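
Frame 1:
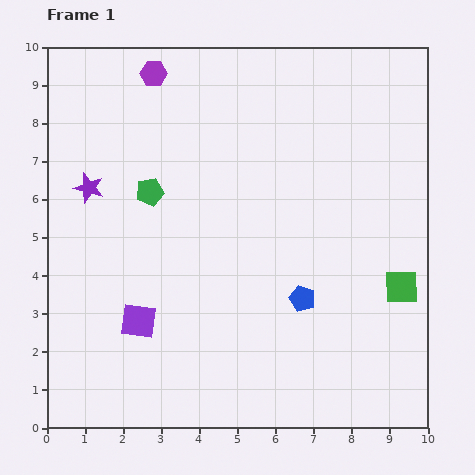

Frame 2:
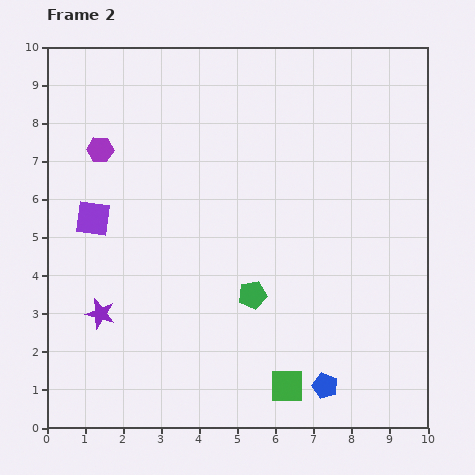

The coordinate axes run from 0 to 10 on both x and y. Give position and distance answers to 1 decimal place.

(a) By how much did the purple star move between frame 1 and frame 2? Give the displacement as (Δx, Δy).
(0.3, -3.3)

The purple star was at (1.1, 6.3) in frame 1 and (1.4, 3.0) in frame 2.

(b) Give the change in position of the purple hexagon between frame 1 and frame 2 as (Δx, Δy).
(-1.4, -2.0)

The purple hexagon was at (2.8, 9.3) in frame 1 and (1.4, 7.3) in frame 2.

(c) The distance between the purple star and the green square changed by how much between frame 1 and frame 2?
-3.3

Distance in frame 1: 8.6. Distance in frame 2: 5.3.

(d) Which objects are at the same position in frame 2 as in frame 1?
none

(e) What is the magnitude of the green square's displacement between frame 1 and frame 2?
4.0

The green square moved from (9.3, 3.7) to (6.3, 1.1), a distance of √(3.0² + 2.6²) ≈ 4.0.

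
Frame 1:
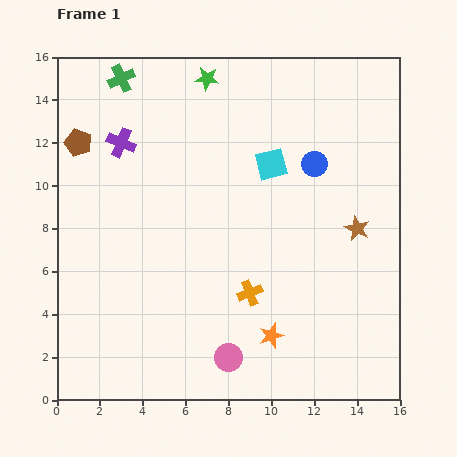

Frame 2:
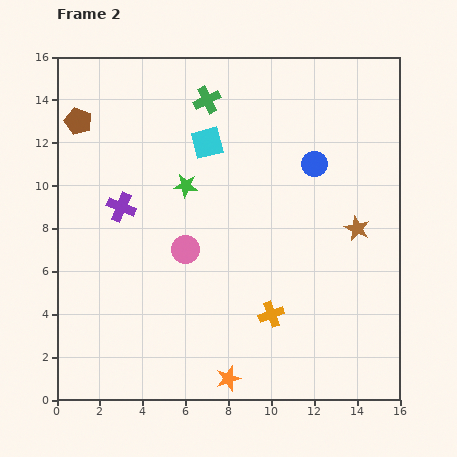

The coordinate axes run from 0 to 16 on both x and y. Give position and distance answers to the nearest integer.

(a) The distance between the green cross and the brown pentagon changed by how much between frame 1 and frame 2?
+2

Distance in frame 1: 4. Distance in frame 2: 6.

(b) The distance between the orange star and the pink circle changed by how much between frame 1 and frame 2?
+4

Distance in frame 1: 2. Distance in frame 2: 6.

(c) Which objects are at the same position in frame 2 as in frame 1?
the brown star, the blue circle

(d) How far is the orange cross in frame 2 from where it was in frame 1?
1

The orange cross moved from (9, 5) to (10, 4), a distance of √(1² + 1²) ≈ 1.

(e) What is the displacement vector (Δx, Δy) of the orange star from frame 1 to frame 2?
(-2, -2)

The orange star was at (10, 3) in frame 1 and (8, 1) in frame 2.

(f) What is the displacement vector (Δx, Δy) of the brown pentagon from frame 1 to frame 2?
(0, 1)

The brown pentagon was at (1, 12) in frame 1 and (1, 13) in frame 2.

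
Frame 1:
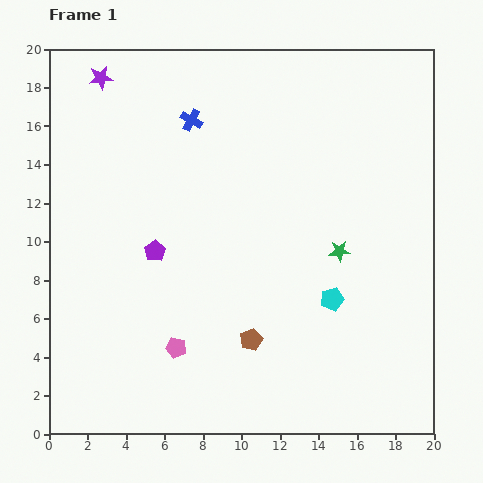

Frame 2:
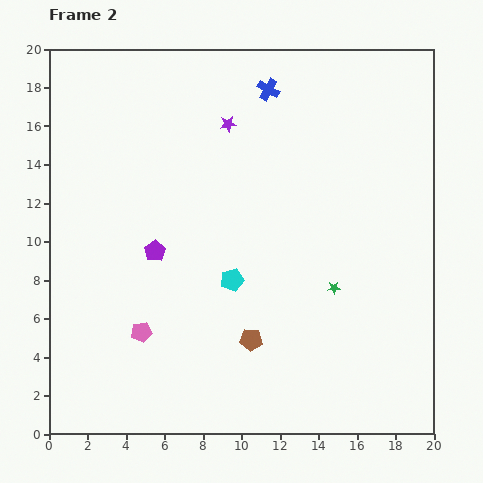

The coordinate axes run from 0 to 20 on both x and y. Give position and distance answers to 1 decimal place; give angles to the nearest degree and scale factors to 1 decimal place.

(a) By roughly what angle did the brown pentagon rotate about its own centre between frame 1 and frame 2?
28° clockwise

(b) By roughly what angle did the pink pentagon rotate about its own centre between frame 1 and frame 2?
22° counter-clockwise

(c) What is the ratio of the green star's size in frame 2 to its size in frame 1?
0.6×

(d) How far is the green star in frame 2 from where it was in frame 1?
1.9

The green star moved from (15.1, 9.5) to (14.8, 7.6), a distance of √(0.3² + 1.9²) ≈ 1.9.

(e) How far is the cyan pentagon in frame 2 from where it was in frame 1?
5.3

The cyan pentagon moved from (14.7, 7.0) to (9.5, 8.0), a distance of √(5.2² + 1.0²) ≈ 5.3.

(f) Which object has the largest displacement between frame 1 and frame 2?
the purple star

(moved 7.0; next 5.3)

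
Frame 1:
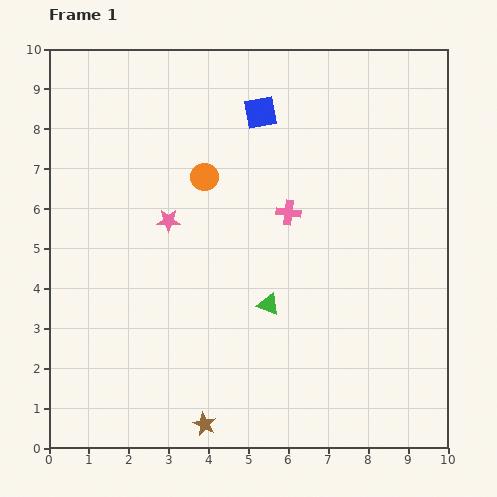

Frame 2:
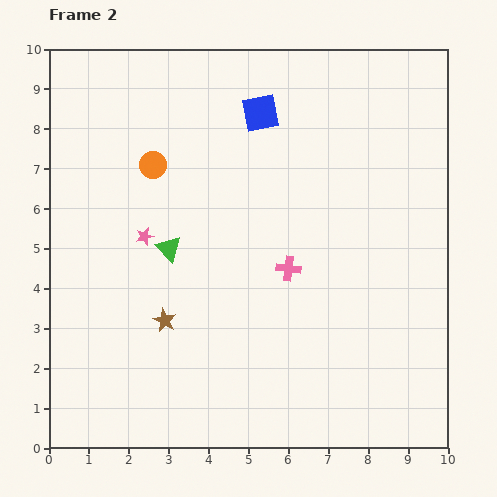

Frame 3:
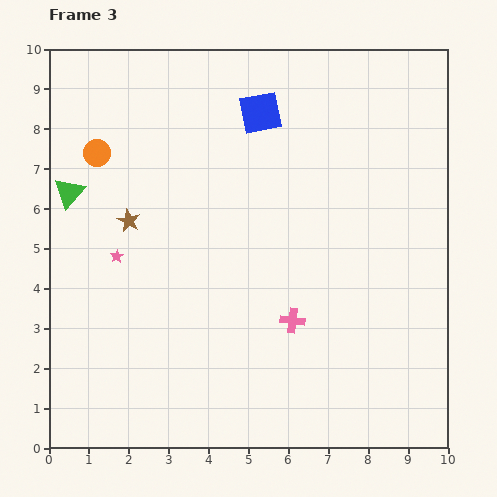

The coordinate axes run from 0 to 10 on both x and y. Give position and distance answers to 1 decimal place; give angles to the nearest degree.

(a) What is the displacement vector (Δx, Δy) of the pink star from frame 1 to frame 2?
(-0.6, -0.4)

The pink star was at (3.0, 5.7) in frame 1 and (2.4, 5.3) in frame 2.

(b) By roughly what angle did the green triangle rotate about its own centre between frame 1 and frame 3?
49° clockwise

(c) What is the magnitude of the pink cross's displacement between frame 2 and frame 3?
1.3

The pink cross moved from (6.0, 4.5) to (6.1, 3.2), a distance of √(0.1² + 1.3²) ≈ 1.3.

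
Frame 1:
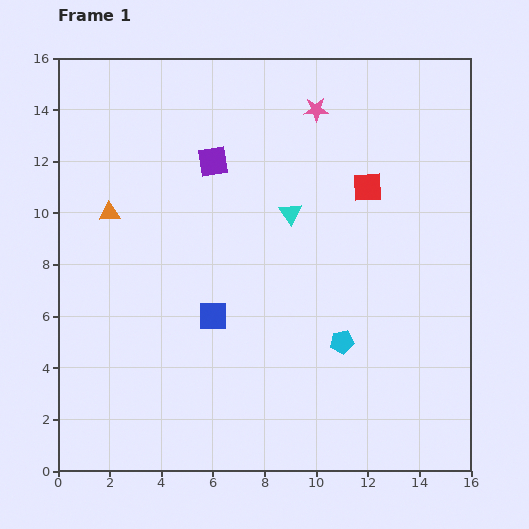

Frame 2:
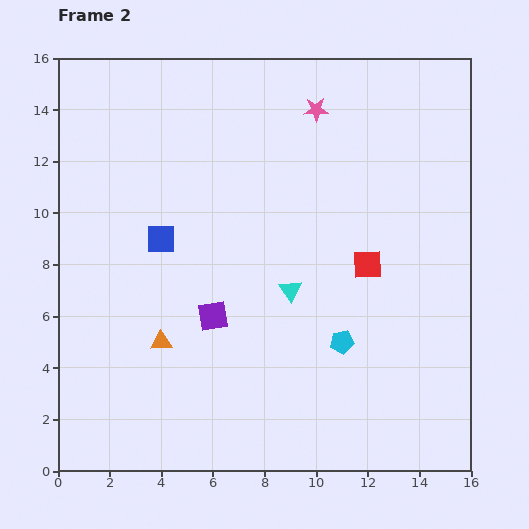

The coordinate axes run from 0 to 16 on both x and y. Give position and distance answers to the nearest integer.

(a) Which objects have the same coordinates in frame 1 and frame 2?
the pink star, the cyan pentagon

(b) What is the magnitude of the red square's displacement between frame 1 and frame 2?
3

The red square moved from (12, 11) to (12, 8), a distance of √(0² + 3²) ≈ 3.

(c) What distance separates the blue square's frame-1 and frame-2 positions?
4

The blue square moved from (6, 6) to (4, 9), a distance of √(2² + 3²) ≈ 4.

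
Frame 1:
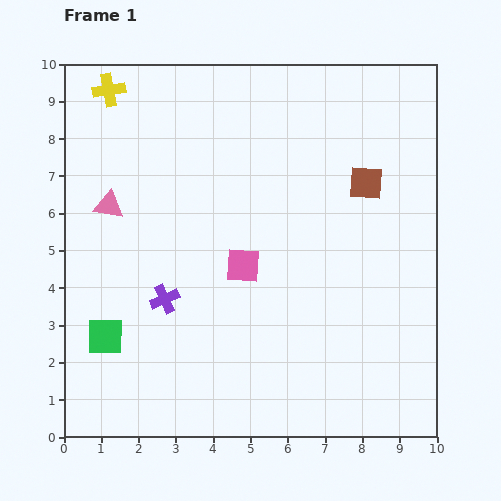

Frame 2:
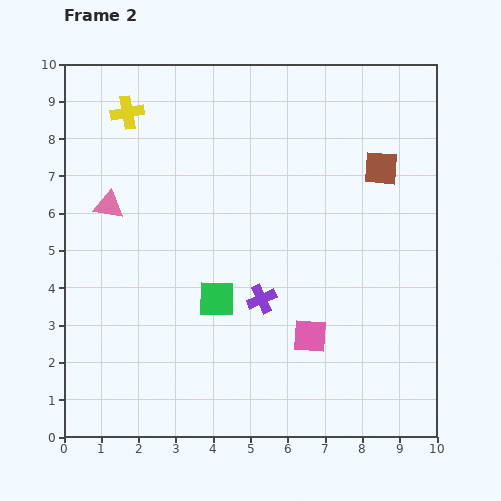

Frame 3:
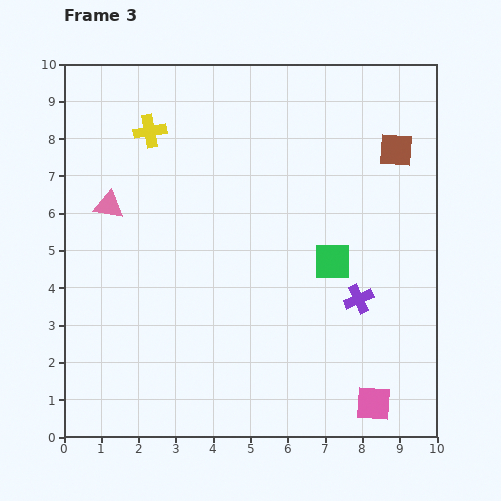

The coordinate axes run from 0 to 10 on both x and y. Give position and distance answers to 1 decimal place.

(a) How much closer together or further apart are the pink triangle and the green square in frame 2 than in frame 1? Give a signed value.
+0.3

Distance in frame 1: 3.5. Distance in frame 2: 3.8.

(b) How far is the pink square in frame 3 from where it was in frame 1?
5.1

The pink square moved from (4.8, 4.6) to (8.3, 0.9), a distance of √(3.5² + 3.7²) ≈ 5.1.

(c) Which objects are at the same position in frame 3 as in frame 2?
the pink triangle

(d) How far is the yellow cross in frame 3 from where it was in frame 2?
0.8

The yellow cross moved from (1.7, 8.7) to (2.3, 8.2), a distance of √(0.6² + 0.5²) ≈ 0.8.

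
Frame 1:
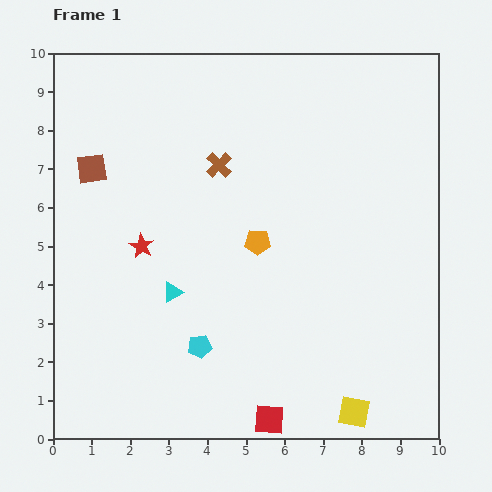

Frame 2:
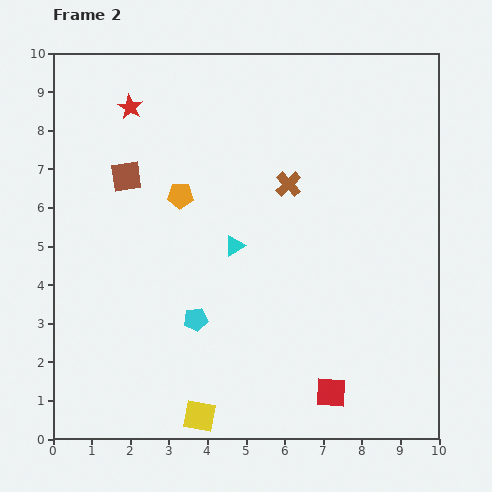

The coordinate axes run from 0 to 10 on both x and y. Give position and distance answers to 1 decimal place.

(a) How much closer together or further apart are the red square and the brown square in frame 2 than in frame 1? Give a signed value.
-0.3

Distance in frame 1: 8.0. Distance in frame 2: 7.7.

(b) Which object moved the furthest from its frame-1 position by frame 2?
the yellow square

(moved 4.0; next 3.6)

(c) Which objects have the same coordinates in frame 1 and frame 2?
none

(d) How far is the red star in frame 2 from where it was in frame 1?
3.6

The red star moved from (2.3, 5.0) to (2.0, 8.6), a distance of √(0.3² + 3.6²) ≈ 3.6.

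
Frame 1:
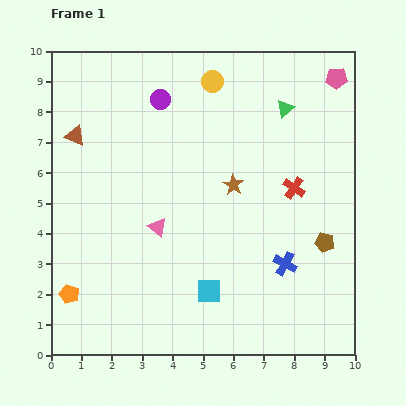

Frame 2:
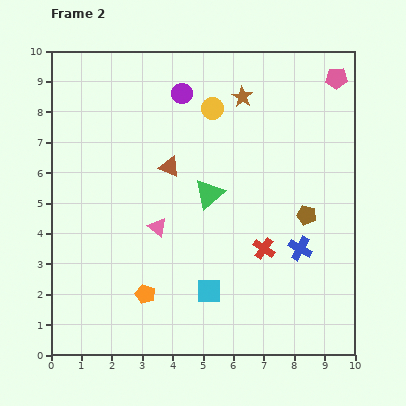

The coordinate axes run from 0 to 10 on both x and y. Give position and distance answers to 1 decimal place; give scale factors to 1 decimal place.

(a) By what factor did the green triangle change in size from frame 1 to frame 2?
1.7×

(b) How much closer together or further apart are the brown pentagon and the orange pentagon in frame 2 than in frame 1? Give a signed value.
-2.7

Distance in frame 1: 8.6. Distance in frame 2: 5.9.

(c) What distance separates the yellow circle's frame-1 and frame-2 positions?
0.9

The yellow circle moved from (5.3, 9.0) to (5.3, 8.1), a distance of √(0.0² + 0.9²) ≈ 0.9.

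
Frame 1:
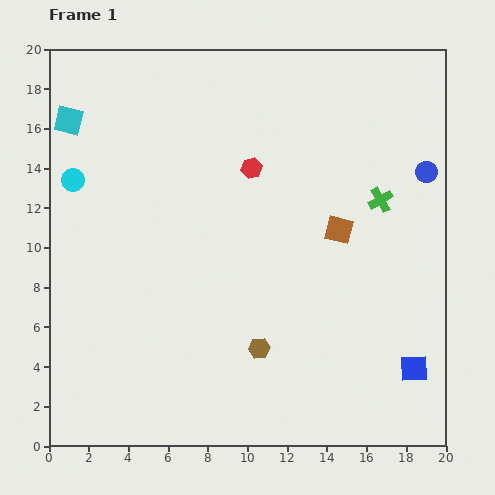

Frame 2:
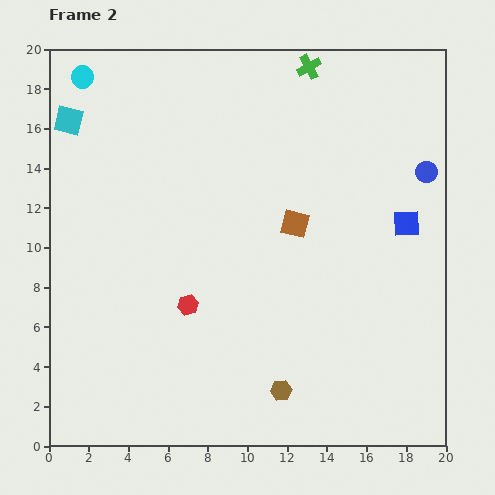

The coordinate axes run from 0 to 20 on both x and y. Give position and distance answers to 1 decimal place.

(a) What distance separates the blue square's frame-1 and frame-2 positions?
7.3

The blue square moved from (18.4, 3.9) to (18.0, 11.2), a distance of √(0.4² + 7.3²) ≈ 7.3.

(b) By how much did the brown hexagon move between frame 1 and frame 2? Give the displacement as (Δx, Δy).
(1.1, -2.1)

The brown hexagon was at (10.6, 4.9) in frame 1 and (11.7, 2.8) in frame 2.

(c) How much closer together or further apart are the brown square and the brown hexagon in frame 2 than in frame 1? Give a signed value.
+1.2

Distance in frame 1: 7.2. Distance in frame 2: 8.4.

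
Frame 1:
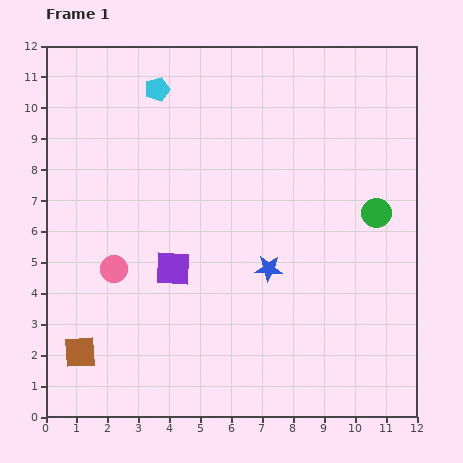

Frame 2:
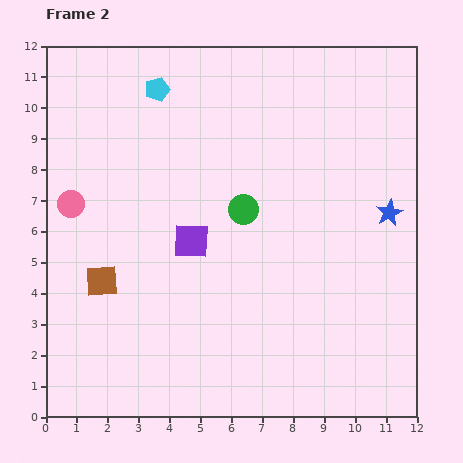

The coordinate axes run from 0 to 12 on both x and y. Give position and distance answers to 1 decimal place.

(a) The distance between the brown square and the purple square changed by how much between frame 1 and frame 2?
-0.8

Distance in frame 1: 4.0. Distance in frame 2: 3.2.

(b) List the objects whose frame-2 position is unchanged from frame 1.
the cyan pentagon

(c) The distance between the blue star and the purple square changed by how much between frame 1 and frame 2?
+3.4

Distance in frame 1: 3.1. Distance in frame 2: 6.5.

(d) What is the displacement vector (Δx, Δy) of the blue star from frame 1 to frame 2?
(3.9, 1.8)

The blue star was at (7.2, 4.8) in frame 1 and (11.1, 6.6) in frame 2.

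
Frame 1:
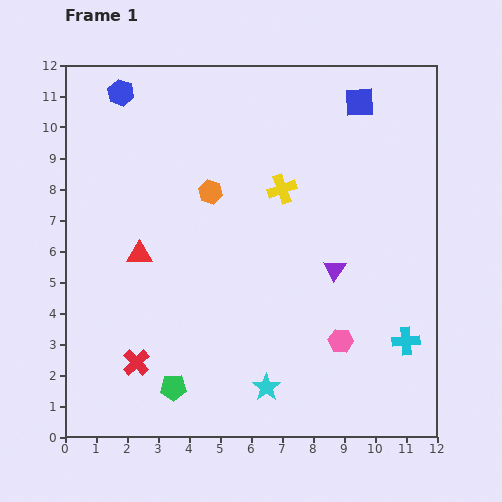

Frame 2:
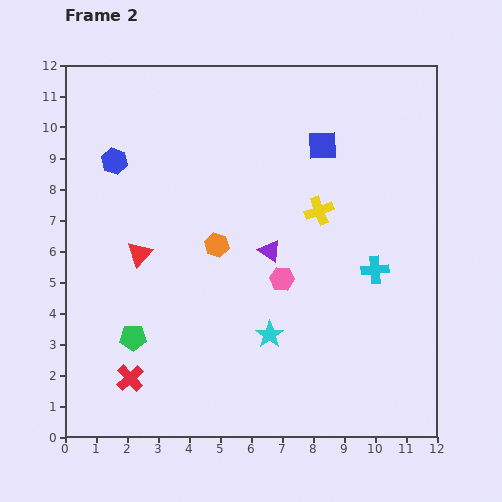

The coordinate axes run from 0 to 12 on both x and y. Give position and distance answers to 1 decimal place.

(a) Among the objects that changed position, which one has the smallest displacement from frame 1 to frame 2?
the red cross

(moved 0.5)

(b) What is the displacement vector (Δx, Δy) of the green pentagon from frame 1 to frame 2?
(-1.3, 1.6)

The green pentagon was at (3.5, 1.6) in frame 1 and (2.2, 3.2) in frame 2.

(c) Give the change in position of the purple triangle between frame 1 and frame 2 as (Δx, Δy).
(-2.1, 0.6)

The purple triangle was at (8.7, 5.4) in frame 1 and (6.6, 6.0) in frame 2.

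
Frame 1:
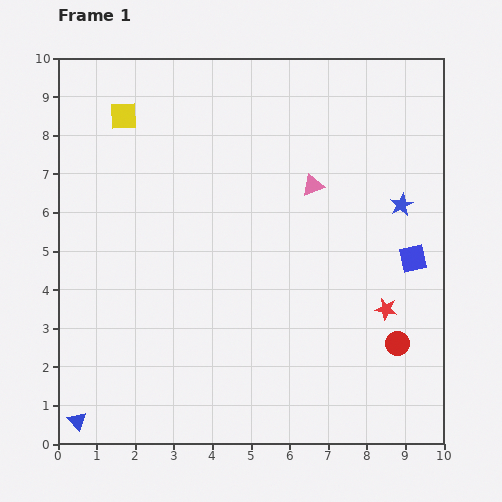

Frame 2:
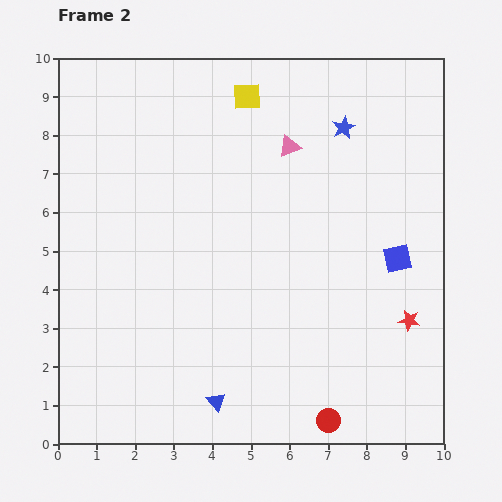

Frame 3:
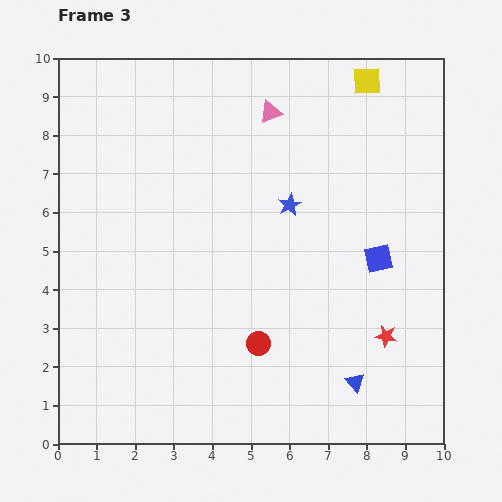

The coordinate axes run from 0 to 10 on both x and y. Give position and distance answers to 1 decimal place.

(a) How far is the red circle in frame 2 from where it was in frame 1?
2.7

The red circle moved from (8.8, 2.6) to (7.0, 0.6), a distance of √(1.8² + 2.0²) ≈ 2.7.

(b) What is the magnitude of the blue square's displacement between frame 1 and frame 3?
0.9

The blue square moved from (9.2, 4.8) to (8.3, 4.8), a distance of √(0.9² + 0.0²) ≈ 0.9.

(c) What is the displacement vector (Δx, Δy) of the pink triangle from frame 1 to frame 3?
(-1.1, 1.9)

The pink triangle was at (6.6, 6.7) in frame 1 and (5.5, 8.6) in frame 3.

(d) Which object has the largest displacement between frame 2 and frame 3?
the blue triangle

(moved 3.6; next 3.1)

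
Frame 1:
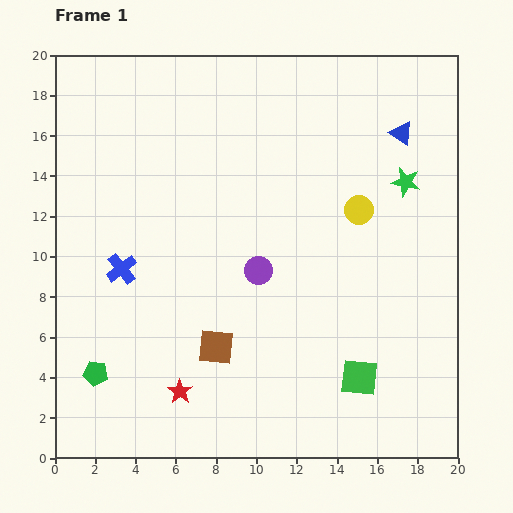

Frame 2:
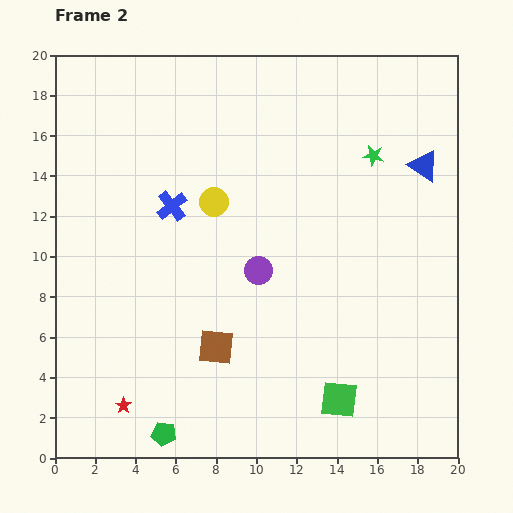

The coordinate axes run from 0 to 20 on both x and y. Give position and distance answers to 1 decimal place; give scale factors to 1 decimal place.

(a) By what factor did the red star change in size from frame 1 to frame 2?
0.6×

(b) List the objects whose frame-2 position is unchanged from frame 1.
the brown square, the purple circle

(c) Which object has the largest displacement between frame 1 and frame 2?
the yellow circle

(moved 7.2; next 4.5)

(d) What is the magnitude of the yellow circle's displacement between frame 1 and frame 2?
7.2

The yellow circle moved from (15.1, 12.3) to (7.9, 12.7), a distance of √(7.2² + 0.4²) ≈ 7.2.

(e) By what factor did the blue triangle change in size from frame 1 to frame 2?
1.3×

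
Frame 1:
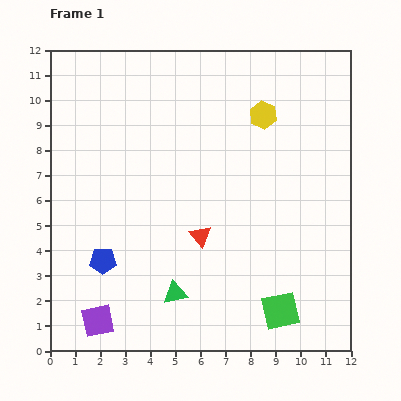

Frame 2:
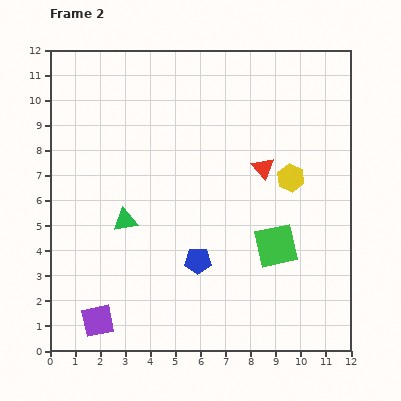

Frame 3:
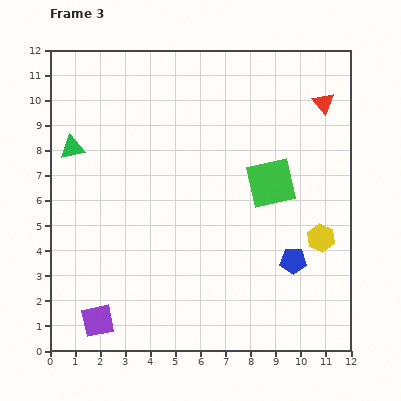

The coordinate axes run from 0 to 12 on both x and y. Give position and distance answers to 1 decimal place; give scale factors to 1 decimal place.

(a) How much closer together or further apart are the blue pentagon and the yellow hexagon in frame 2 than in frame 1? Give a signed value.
-3.6

Distance in frame 1: 8.6. Distance in frame 2: 5.0.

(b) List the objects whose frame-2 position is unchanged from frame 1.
the purple square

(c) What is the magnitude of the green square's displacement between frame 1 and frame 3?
5.1

The green square moved from (9.2, 1.6) to (8.8, 6.7), a distance of √(0.4² + 5.1²) ≈ 5.1.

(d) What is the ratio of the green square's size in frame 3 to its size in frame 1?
1.3×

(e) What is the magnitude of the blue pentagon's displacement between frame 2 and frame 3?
3.8

The blue pentagon moved from (5.9, 3.6) to (9.7, 3.6), a distance of √(3.8² + 0.0²) ≈ 3.8.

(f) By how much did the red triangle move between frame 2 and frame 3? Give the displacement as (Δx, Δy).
(2.4, 2.6)

The red triangle was at (8.5, 7.3) in frame 2 and (10.9, 9.9) in frame 3.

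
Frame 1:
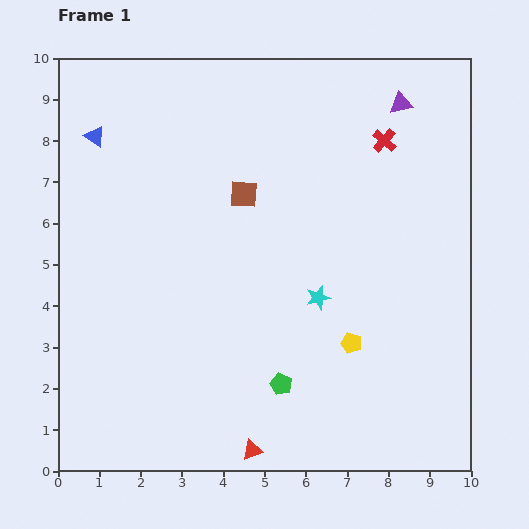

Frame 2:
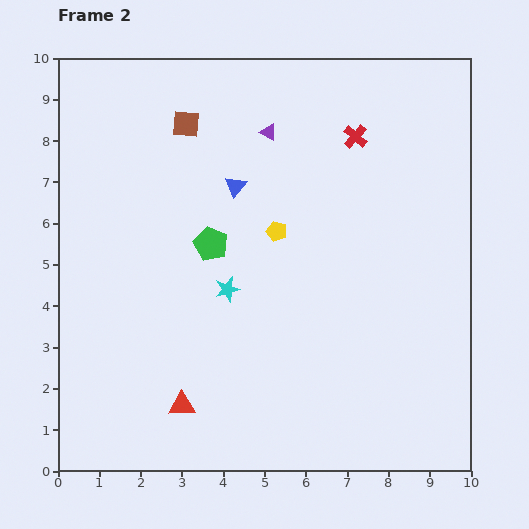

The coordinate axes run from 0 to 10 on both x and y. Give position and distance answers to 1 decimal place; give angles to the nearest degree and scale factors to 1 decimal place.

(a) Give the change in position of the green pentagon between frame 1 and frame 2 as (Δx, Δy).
(-1.7, 3.4)

The green pentagon was at (5.4, 2.1) in frame 1 and (3.7, 5.5) in frame 2.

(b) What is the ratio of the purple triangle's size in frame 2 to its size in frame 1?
0.8×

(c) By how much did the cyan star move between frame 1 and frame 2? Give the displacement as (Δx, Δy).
(-2.2, 0.2)

The cyan star was at (6.3, 4.2) in frame 1 and (4.1, 4.4) in frame 2.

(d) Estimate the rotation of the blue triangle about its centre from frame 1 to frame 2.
34° clockwise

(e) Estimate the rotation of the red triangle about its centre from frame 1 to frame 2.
16° clockwise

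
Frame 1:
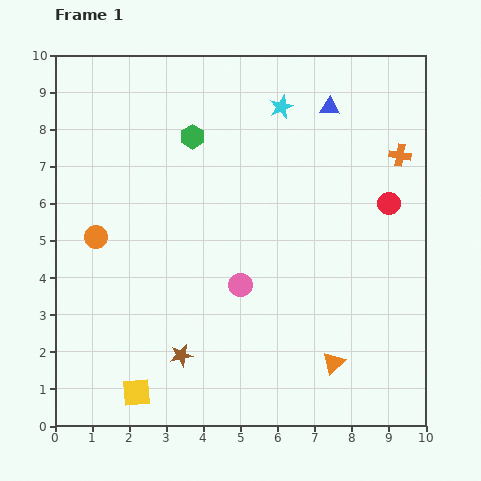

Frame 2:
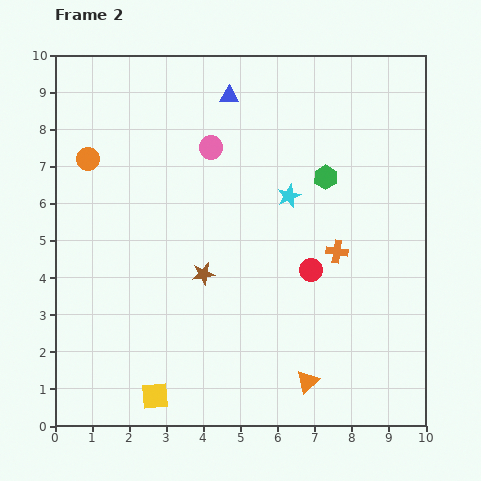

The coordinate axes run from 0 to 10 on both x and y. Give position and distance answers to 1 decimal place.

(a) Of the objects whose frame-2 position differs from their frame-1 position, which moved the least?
the yellow square

(moved 0.5)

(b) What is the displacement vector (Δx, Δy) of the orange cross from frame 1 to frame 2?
(-1.7, -2.6)

The orange cross was at (9.3, 7.3) in frame 1 and (7.6, 4.7) in frame 2.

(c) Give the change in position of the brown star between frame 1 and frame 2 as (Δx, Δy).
(0.6, 2.2)

The brown star was at (3.4, 1.9) in frame 1 and (4.0, 4.1) in frame 2.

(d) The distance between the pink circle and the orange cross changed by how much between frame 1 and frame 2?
-1.1

Distance in frame 1: 5.5. Distance in frame 2: 4.4.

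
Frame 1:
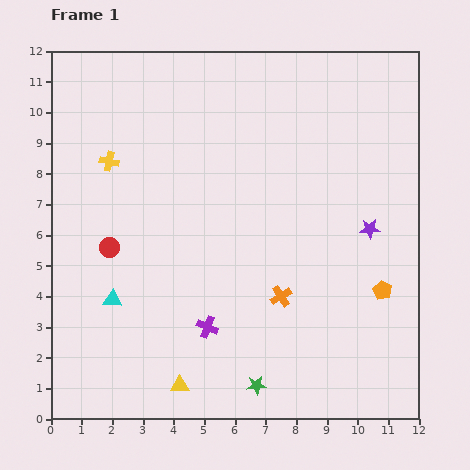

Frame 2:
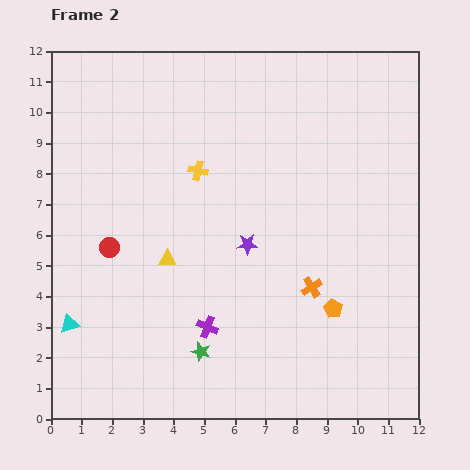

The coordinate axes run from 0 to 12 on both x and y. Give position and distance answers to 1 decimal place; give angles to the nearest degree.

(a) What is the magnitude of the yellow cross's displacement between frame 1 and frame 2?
2.9

The yellow cross moved from (1.9, 8.4) to (4.8, 8.1), a distance of √(2.9² + 0.3²) ≈ 2.9.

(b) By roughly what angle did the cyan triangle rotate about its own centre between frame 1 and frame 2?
21° counter-clockwise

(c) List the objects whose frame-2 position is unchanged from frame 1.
the red circle, the purple cross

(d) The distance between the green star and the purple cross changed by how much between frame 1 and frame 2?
-1.7

Distance in frame 1: 2.5. Distance in frame 2: 0.8.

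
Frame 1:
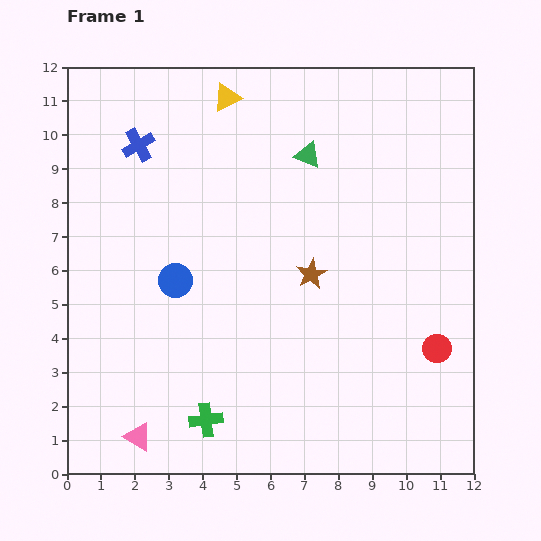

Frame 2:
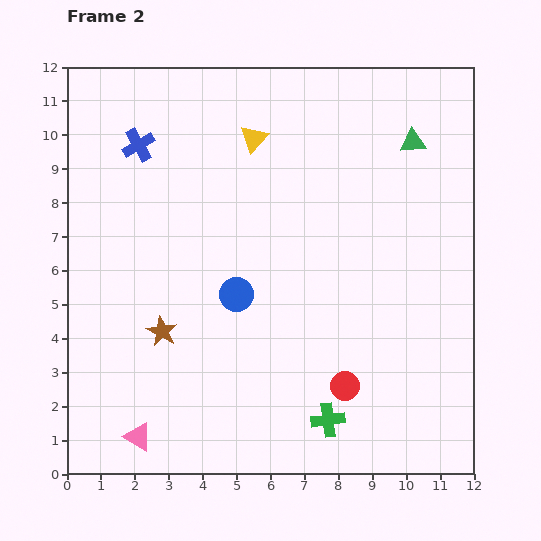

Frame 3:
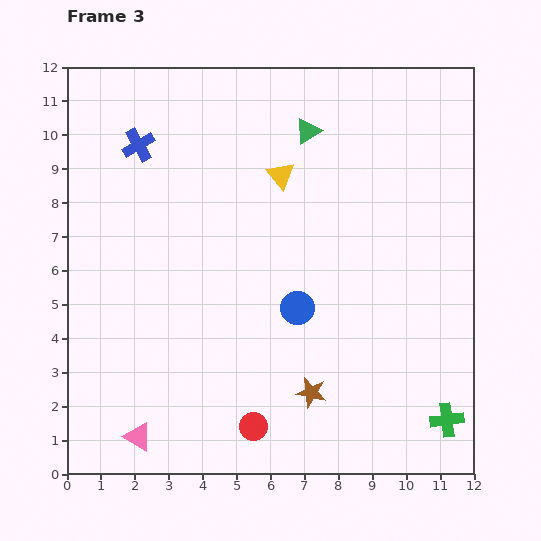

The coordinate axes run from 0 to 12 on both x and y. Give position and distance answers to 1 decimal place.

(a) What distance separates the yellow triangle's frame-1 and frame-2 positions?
1.4

The yellow triangle moved from (4.7, 11.1) to (5.5, 9.9), a distance of √(0.8² + 1.2²) ≈ 1.4.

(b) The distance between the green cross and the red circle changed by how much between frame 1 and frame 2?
-6.0

Distance in frame 1: 7.1. Distance in frame 2: 1.1.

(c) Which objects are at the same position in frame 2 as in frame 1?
the pink triangle, the blue cross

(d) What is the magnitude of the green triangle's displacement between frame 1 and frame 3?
0.7

The green triangle moved from (7.1, 9.4) to (7.1, 10.1), a distance of √(0.0² + 0.7²) ≈ 0.7.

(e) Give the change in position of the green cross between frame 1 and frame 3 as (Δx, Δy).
(7.1, 0.0)

The green cross was at (4.1, 1.6) in frame 1 and (11.2, 1.6) in frame 3.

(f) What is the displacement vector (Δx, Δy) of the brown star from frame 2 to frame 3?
(4.4, -1.8)

The brown star was at (2.8, 4.2) in frame 2 and (7.2, 2.4) in frame 3.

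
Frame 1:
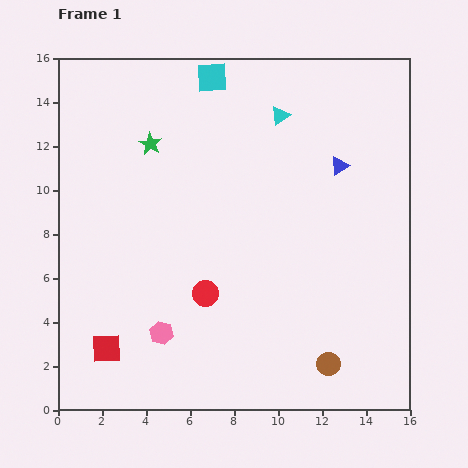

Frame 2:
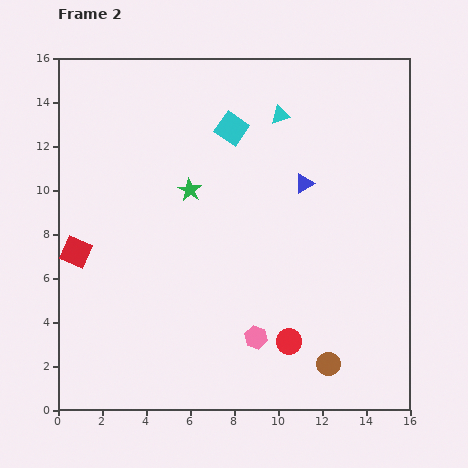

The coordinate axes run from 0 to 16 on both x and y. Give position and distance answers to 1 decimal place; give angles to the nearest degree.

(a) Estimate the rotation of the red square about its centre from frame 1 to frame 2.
25° clockwise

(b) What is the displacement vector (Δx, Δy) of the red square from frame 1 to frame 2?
(-1.4, 4.4)

The red square was at (2.2, 2.8) in frame 1 and (0.8, 7.2) in frame 2.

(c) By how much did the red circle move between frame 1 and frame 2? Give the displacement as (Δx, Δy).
(3.8, -2.2)

The red circle was at (6.7, 5.3) in frame 1 and (10.5, 3.1) in frame 2.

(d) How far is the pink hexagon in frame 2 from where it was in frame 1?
4.3

The pink hexagon moved from (4.7, 3.5) to (9.0, 3.3), a distance of √(4.3² + 0.2²) ≈ 4.3.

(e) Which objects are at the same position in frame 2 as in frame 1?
the cyan triangle, the brown circle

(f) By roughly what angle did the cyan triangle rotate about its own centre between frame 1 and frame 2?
20° clockwise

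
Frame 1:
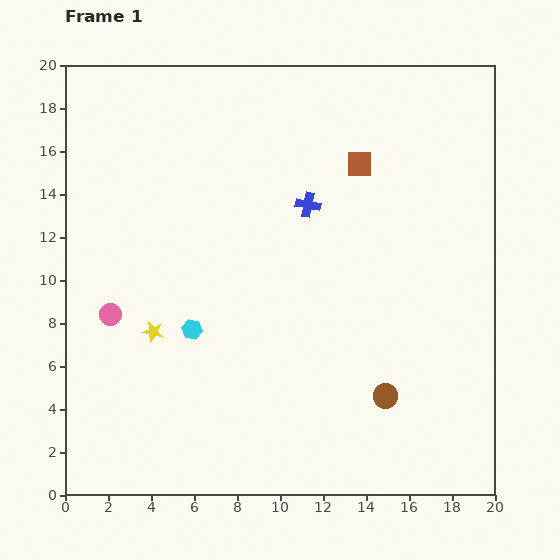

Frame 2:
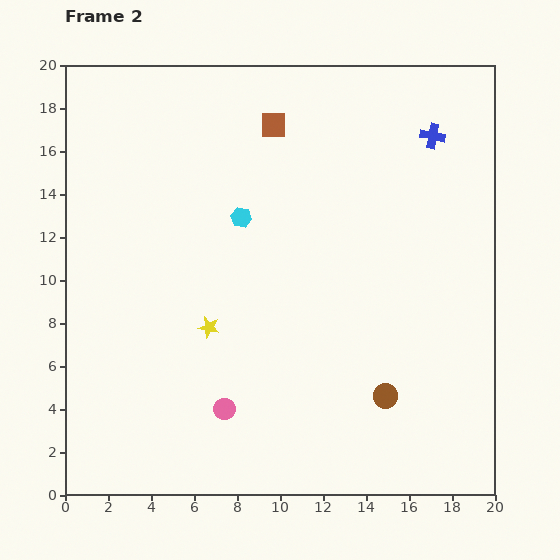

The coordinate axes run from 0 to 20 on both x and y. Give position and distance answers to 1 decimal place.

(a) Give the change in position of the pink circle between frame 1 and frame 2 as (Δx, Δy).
(5.3, -4.4)

The pink circle was at (2.1, 8.4) in frame 1 and (7.4, 4.0) in frame 2.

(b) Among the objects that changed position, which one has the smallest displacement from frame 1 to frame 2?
the yellow star

(moved 2.6)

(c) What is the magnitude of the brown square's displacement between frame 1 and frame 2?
4.4

The brown square moved from (13.7, 15.4) to (9.7, 17.2), a distance of √(4.0² + 1.8²) ≈ 4.4.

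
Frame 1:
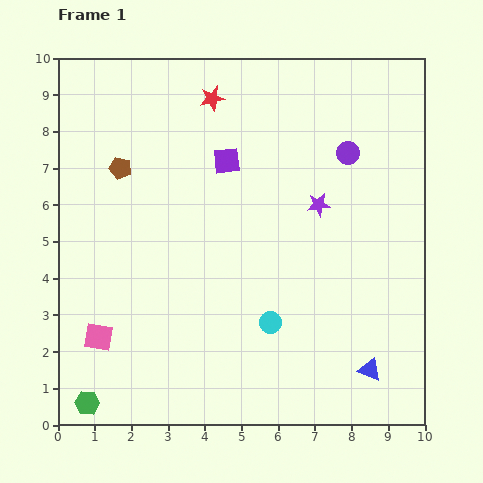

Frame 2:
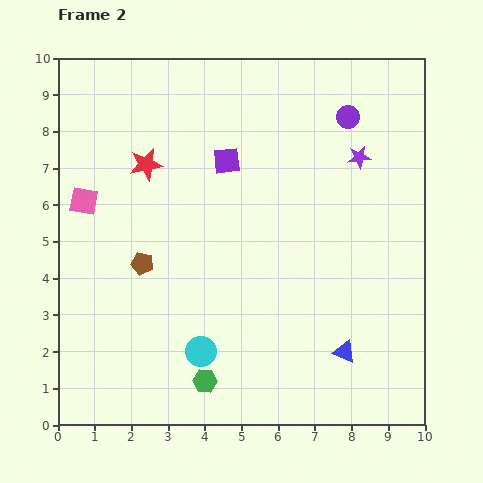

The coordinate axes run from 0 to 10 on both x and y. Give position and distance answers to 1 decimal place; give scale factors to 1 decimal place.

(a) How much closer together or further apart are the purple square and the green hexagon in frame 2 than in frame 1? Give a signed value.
-1.6

Distance in frame 1: 7.6. Distance in frame 2: 6.0.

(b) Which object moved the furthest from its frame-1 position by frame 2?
the pink square

(moved 3.7; next 3.3)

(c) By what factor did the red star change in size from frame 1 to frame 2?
1.3×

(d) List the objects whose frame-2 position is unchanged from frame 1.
the purple square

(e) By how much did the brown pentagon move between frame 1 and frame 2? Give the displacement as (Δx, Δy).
(0.6, -2.6)

The brown pentagon was at (1.7, 7.0) in frame 1 and (2.3, 4.4) in frame 2.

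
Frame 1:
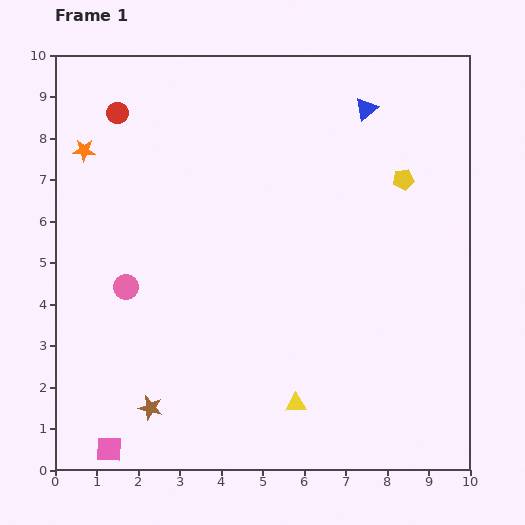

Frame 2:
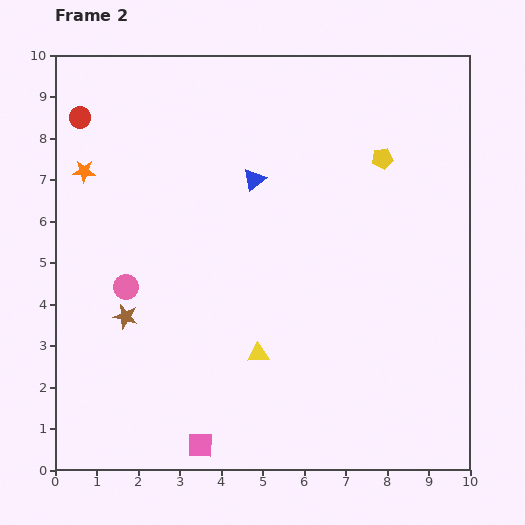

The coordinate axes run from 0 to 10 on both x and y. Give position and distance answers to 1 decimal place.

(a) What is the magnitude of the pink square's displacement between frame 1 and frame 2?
2.2

The pink square moved from (1.3, 0.5) to (3.5, 0.6), a distance of √(2.2² + 0.1²) ≈ 2.2.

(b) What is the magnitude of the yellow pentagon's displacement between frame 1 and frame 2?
0.7

The yellow pentagon moved from (8.4, 7.0) to (7.9, 7.5), a distance of √(0.5² + 0.5²) ≈ 0.7.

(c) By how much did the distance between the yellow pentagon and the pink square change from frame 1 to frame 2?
-1.4

Distance in frame 1: 9.6. Distance in frame 2: 8.2.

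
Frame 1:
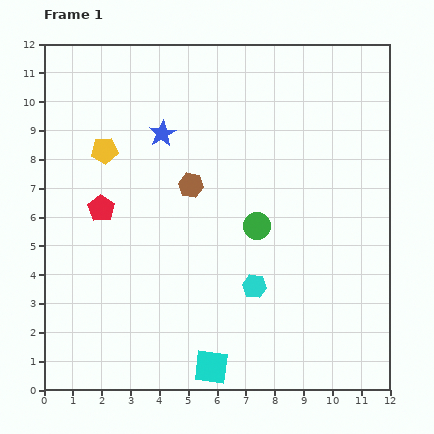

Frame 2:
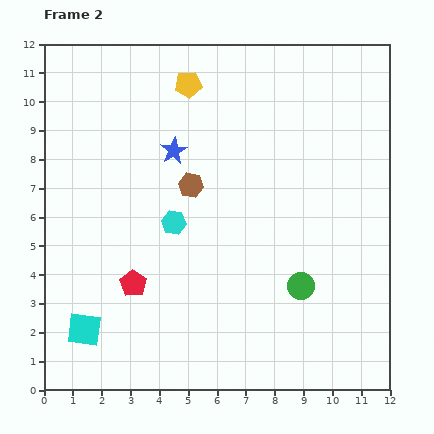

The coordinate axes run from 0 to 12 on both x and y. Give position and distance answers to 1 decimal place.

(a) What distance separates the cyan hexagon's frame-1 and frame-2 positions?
3.6

The cyan hexagon moved from (7.3, 3.6) to (4.5, 5.8), a distance of √(2.8² + 2.2²) ≈ 3.6.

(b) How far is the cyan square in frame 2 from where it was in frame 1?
4.6

The cyan square moved from (5.8, 0.8) to (1.4, 2.1), a distance of √(4.4² + 1.3²) ≈ 4.6.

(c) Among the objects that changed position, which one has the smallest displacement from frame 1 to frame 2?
the blue star

(moved 0.7)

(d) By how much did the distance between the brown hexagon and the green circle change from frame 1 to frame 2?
+2.5

Distance in frame 1: 2.7. Distance in frame 2: 5.2.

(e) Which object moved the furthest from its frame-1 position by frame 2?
the cyan square

(moved 4.6; next 3.7)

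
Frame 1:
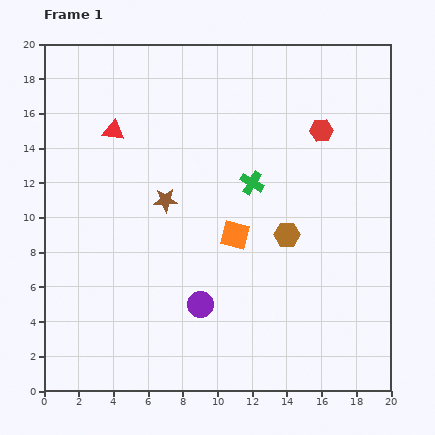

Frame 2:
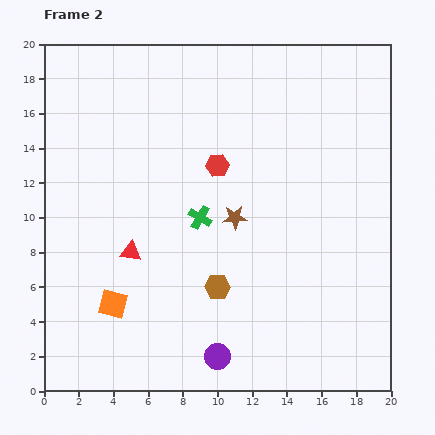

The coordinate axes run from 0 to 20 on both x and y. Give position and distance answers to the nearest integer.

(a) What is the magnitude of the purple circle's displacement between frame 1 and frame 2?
3

The purple circle moved from (9, 5) to (10, 2), a distance of √(1² + 3²) ≈ 3.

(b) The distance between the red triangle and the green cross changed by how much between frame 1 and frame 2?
-5

Distance in frame 1: 9. Distance in frame 2: 4.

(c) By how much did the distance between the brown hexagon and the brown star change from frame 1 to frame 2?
-3

Distance in frame 1: 7. Distance in frame 2: 4.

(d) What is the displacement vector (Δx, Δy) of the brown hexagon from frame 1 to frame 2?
(-4, -3)

The brown hexagon was at (14, 9) in frame 1 and (10, 6) in frame 2.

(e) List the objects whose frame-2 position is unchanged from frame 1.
none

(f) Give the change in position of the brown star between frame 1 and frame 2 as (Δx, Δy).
(4, -1)

The brown star was at (7, 11) in frame 1 and (11, 10) in frame 2.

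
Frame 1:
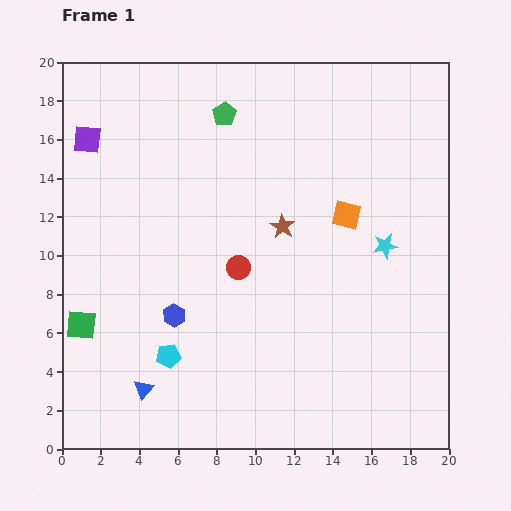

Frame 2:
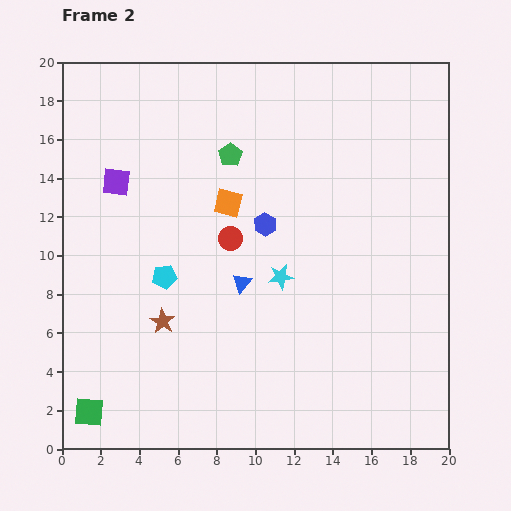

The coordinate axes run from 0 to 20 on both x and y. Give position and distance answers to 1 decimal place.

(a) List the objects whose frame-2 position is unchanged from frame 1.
none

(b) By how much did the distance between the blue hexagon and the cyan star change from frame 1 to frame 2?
-8.7

Distance in frame 1: 11.5. Distance in frame 2: 2.8.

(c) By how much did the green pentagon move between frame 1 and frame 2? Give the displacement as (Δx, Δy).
(0.3, -2.1)

The green pentagon was at (8.4, 17.3) in frame 1 and (8.7, 15.2) in frame 2.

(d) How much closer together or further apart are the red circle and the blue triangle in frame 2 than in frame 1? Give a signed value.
-5.6

Distance in frame 1: 8.0. Distance in frame 2: 2.4.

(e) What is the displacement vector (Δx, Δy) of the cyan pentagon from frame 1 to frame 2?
(-0.2, 4.1)

The cyan pentagon was at (5.5, 4.8) in frame 1 and (5.3, 8.9) in frame 2.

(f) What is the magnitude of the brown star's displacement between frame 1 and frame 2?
7.9

The brown star moved from (11.4, 11.5) to (5.2, 6.6), a distance of √(6.2² + 4.9²) ≈ 7.9.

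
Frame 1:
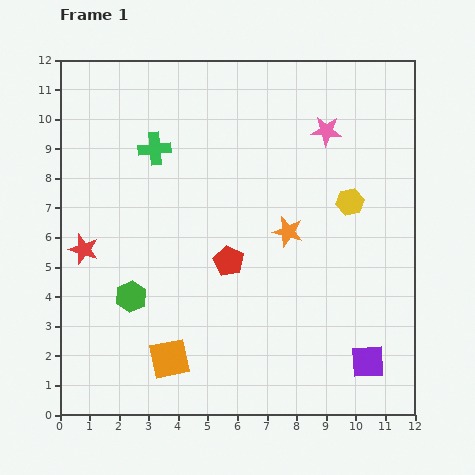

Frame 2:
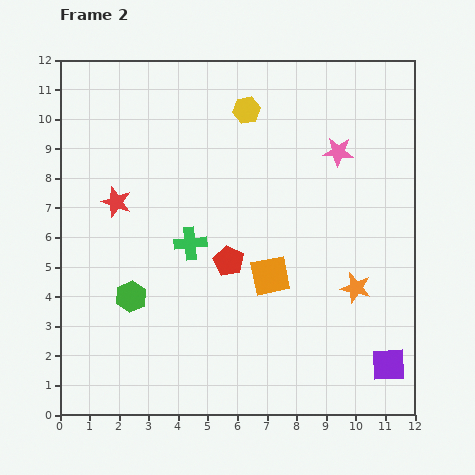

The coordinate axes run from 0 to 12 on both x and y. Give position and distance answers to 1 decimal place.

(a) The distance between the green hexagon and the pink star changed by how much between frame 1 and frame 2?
-0.2

Distance in frame 1: 8.7. Distance in frame 2: 8.5.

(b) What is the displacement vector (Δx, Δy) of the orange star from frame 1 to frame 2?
(2.3, -1.9)

The orange star was at (7.7, 6.2) in frame 1 and (10.0, 4.3) in frame 2.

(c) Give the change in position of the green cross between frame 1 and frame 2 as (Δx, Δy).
(1.2, -3.2)

The green cross was at (3.2, 9.0) in frame 1 and (4.4, 5.8) in frame 2.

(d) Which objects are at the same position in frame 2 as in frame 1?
the green hexagon, the red pentagon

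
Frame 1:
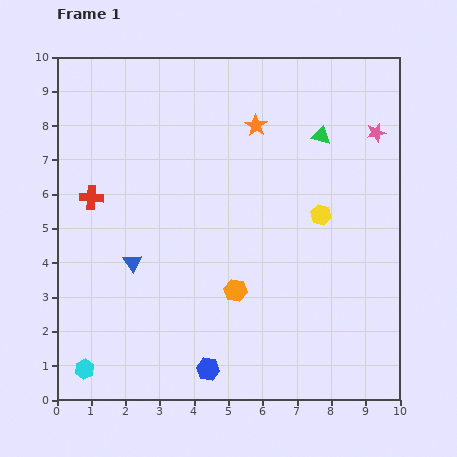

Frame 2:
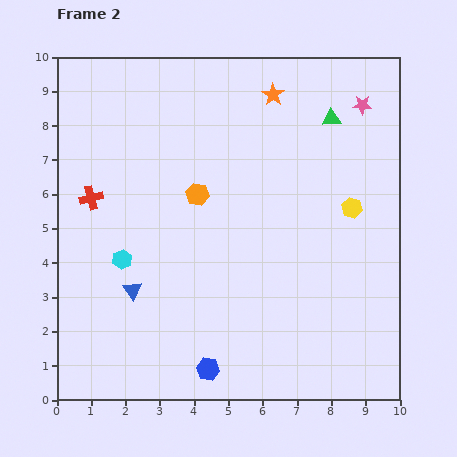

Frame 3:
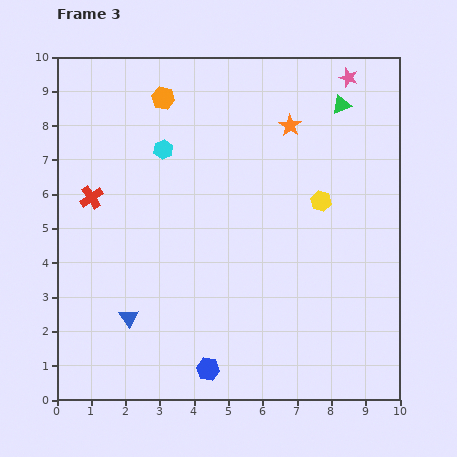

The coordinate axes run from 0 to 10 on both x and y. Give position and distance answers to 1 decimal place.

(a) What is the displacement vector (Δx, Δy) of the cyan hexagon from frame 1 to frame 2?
(1.1, 3.2)

The cyan hexagon was at (0.8, 0.9) in frame 1 and (1.9, 4.1) in frame 2.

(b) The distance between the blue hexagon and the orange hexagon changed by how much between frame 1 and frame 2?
+2.7

Distance in frame 1: 2.4. Distance in frame 2: 5.1.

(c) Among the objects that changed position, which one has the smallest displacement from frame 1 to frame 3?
the yellow hexagon

(moved 0.4)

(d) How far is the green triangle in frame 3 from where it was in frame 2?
0.5

The green triangle moved from (8.0, 8.2) to (8.3, 8.6), a distance of √(0.3² + 0.4²) ≈ 0.5.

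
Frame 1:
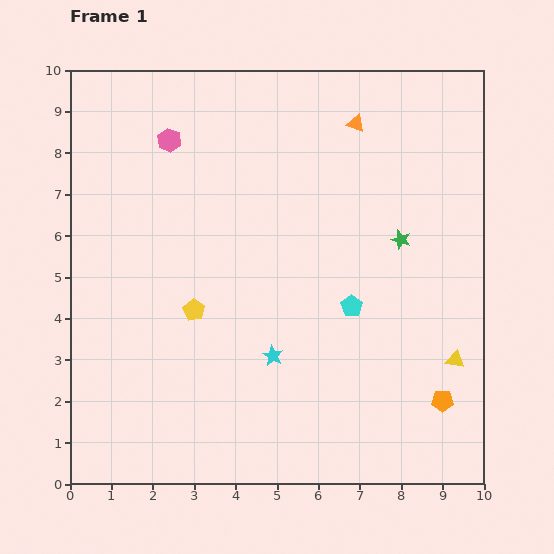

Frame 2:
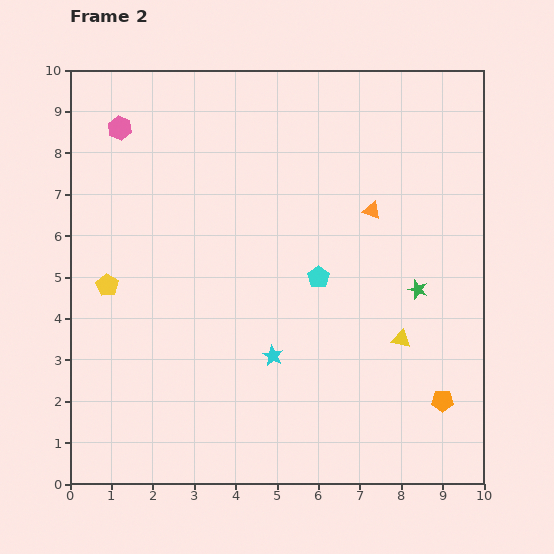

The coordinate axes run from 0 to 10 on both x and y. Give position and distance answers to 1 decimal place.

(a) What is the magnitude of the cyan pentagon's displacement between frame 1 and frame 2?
1.1

The cyan pentagon moved from (6.8, 4.3) to (6.0, 5.0), a distance of √(0.8² + 0.7²) ≈ 1.1.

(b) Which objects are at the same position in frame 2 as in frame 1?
the orange pentagon, the cyan star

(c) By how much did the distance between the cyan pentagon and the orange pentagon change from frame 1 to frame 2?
+1.0

Distance in frame 1: 3.2. Distance in frame 2: 4.2.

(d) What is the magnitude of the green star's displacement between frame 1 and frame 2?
1.3

The green star moved from (8.0, 5.9) to (8.4, 4.7), a distance of √(0.4² + 1.2²) ≈ 1.3.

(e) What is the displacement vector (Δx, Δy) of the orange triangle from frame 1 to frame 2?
(0.4, -2.1)

The orange triangle was at (6.9, 8.7) in frame 1 and (7.3, 6.6) in frame 2.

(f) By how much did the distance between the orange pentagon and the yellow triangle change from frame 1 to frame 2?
+0.8

Distance in frame 1: 1.0. Distance in frame 2: 1.8.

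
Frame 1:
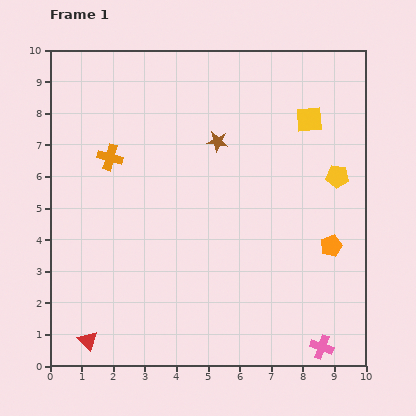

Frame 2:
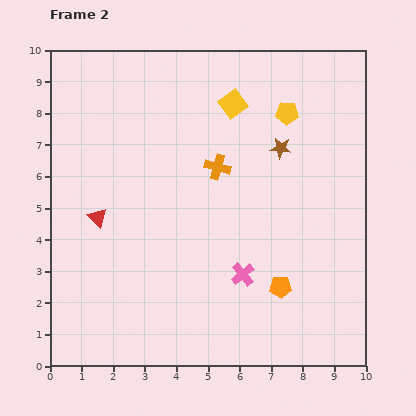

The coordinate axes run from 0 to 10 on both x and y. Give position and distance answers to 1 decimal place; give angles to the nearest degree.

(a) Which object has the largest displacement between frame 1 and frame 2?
the red triangle

(moved 3.9; next 3.4)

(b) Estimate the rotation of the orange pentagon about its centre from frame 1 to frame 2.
17° clockwise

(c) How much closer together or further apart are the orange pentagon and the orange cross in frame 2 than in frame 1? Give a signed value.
-3.2

Distance in frame 1: 7.5. Distance in frame 2: 4.3.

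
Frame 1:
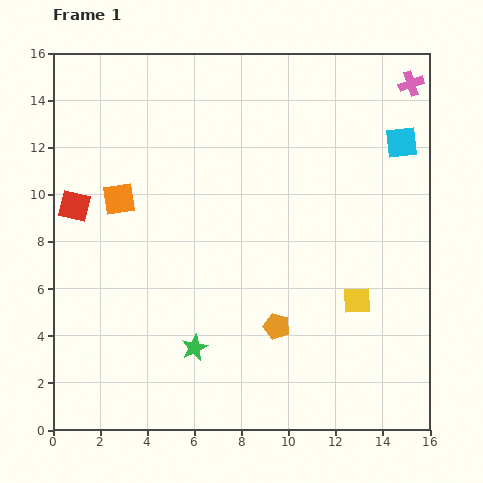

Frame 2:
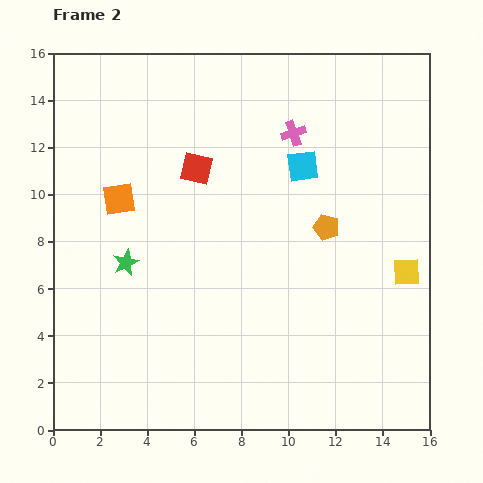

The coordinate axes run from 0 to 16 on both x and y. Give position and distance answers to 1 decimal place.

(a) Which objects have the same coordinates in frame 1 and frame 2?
the orange square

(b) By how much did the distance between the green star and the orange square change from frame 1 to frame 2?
-4.4

Distance in frame 1: 7.1. Distance in frame 2: 2.7.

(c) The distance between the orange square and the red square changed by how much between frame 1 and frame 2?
+1.6

Distance in frame 1: 1.9. Distance in frame 2: 3.5.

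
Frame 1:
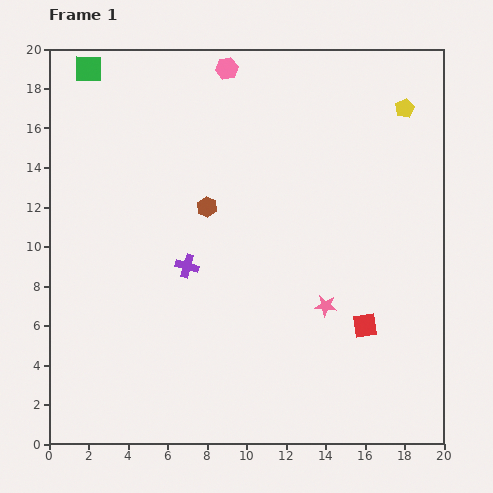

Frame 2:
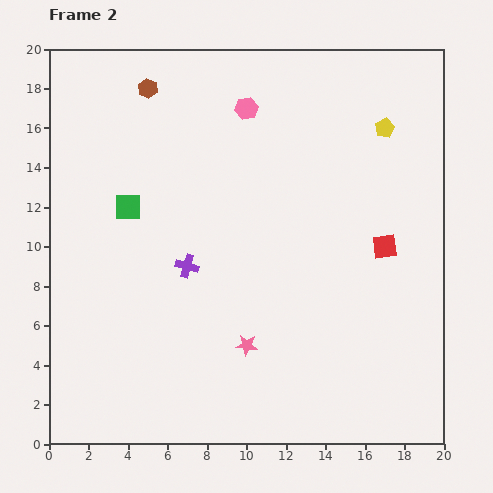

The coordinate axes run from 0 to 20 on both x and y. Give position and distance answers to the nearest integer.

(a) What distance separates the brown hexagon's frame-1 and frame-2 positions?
7

The brown hexagon moved from (8, 12) to (5, 18), a distance of √(3² + 6²) ≈ 7.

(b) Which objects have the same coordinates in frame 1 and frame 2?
the purple cross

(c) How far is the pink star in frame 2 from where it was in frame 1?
4

The pink star moved from (14, 7) to (10, 5), a distance of √(4² + 2²) ≈ 4.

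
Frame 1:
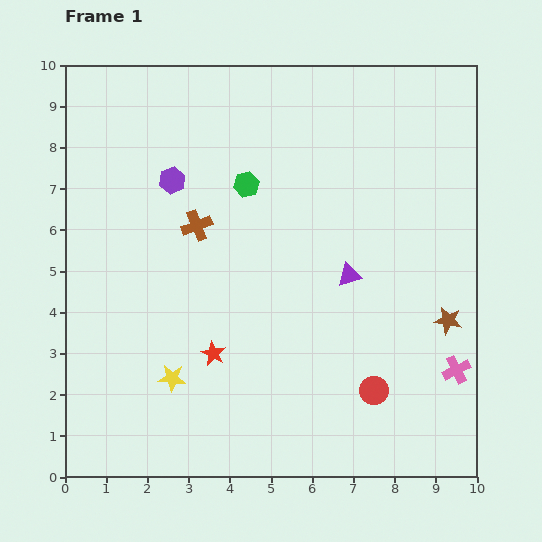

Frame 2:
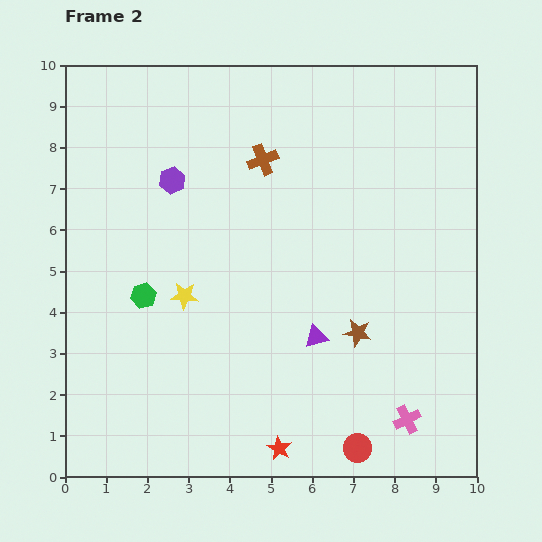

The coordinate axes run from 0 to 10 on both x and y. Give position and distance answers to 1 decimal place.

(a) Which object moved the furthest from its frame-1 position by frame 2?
the green hexagon

(moved 3.7; next 2.8)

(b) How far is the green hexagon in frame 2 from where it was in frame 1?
3.7

The green hexagon moved from (4.4, 7.1) to (1.9, 4.4), a distance of √(2.5² + 2.7²) ≈ 3.7.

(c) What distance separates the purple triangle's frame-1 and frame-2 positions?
1.7

The purple triangle moved from (6.9, 4.9) to (6.1, 3.4), a distance of √(0.8² + 1.5²) ≈ 1.7.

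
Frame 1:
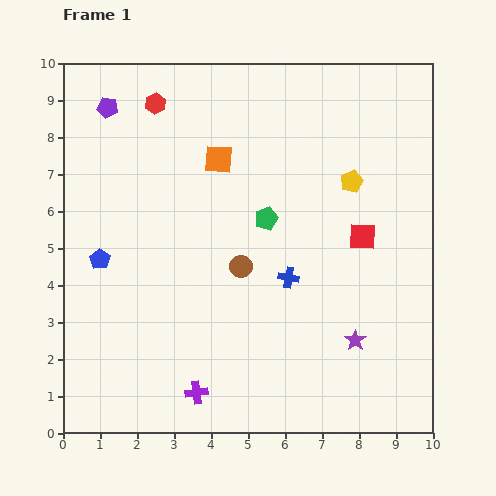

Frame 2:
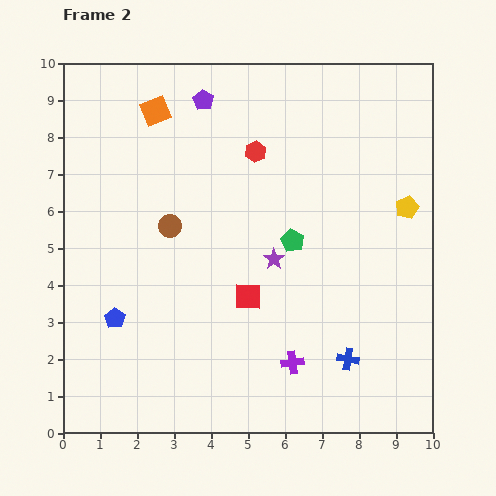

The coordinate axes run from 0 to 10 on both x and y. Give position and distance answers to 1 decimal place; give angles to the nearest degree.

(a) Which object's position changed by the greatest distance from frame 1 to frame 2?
the red square

(moved 3.5; next 3.1)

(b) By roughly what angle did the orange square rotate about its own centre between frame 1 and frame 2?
26° counter-clockwise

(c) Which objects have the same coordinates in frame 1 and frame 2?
none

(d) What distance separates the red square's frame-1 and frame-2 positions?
3.5

The red square moved from (8.1, 5.3) to (5.0, 3.7), a distance of √(3.1² + 1.6²) ≈ 3.5.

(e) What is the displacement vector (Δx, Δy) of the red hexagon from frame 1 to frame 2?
(2.7, -1.3)

The red hexagon was at (2.5, 8.9) in frame 1 and (5.2, 7.6) in frame 2.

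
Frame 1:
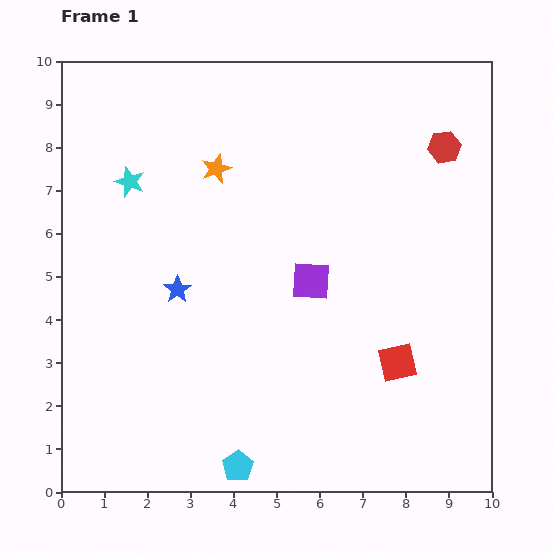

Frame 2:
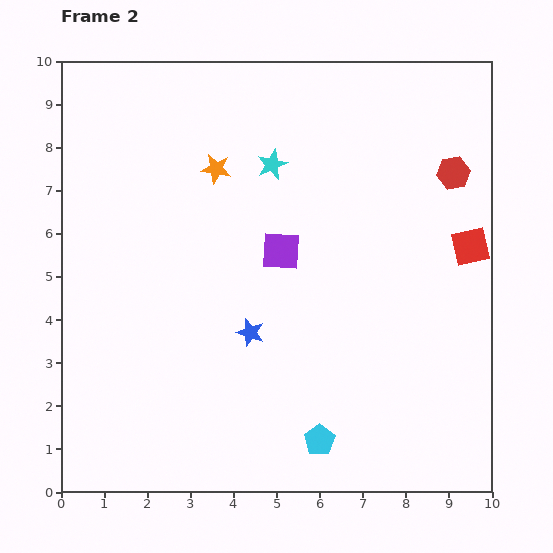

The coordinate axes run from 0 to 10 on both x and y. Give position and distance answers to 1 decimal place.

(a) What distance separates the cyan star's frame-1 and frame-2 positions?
3.3

The cyan star moved from (1.6, 7.2) to (4.9, 7.6), a distance of √(3.3² + 0.4²) ≈ 3.3.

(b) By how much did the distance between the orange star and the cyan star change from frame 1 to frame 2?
-0.7

Distance in frame 1: 2.0. Distance in frame 2: 1.3.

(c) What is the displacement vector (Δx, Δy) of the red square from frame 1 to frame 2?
(1.7, 2.7)

The red square was at (7.8, 3.0) in frame 1 and (9.5, 5.7) in frame 2.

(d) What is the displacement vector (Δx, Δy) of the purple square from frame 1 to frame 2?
(-0.7, 0.7)

The purple square was at (5.8, 4.9) in frame 1 and (5.1, 5.6) in frame 2.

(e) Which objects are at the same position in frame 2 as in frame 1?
the orange star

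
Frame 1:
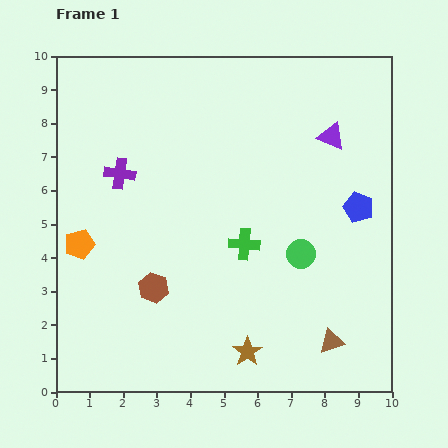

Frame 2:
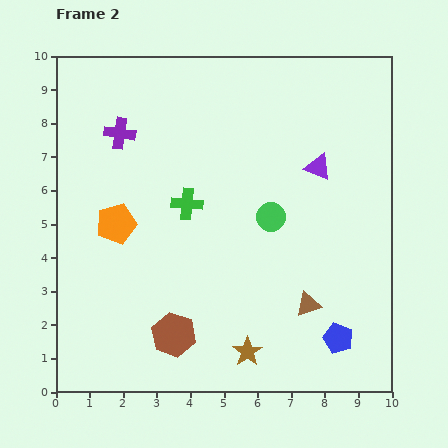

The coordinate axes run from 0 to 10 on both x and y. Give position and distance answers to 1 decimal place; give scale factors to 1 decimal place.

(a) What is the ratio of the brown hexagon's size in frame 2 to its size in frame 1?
1.5×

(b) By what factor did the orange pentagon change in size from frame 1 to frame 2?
1.3×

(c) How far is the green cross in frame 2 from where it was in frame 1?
2.1

The green cross moved from (5.6, 4.4) to (3.9, 5.6), a distance of √(1.7² + 1.2²) ≈ 2.1.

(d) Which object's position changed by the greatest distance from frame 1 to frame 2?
the blue pentagon

(moved 3.9; next 2.1)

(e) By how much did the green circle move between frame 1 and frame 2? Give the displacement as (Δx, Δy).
(-0.9, 1.1)

The green circle was at (7.3, 4.1) in frame 1 and (6.4, 5.2) in frame 2.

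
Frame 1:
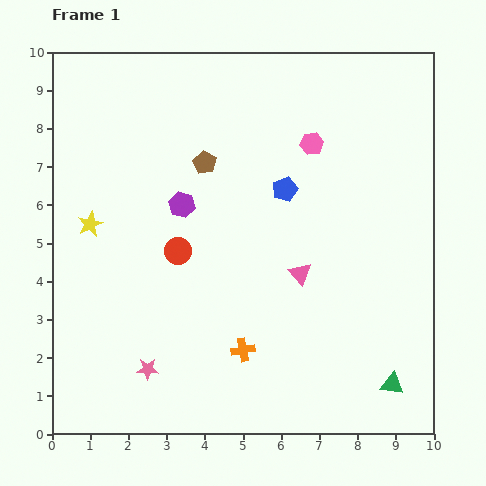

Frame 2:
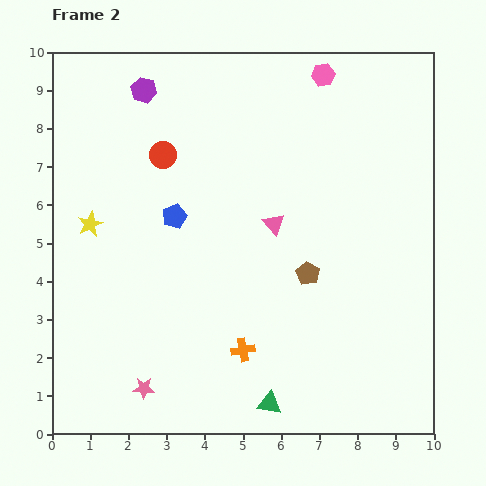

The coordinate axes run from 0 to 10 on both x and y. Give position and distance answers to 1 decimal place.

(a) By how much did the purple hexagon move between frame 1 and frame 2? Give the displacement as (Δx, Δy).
(-1.0, 3.0)

The purple hexagon was at (3.4, 6.0) in frame 1 and (2.4, 9.0) in frame 2.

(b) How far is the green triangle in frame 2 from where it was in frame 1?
3.2

The green triangle moved from (8.9, 1.3) to (5.7, 0.8), a distance of √(3.2² + 0.5²) ≈ 3.2.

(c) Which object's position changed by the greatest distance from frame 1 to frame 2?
the brown pentagon

(moved 4.0; next 3.2)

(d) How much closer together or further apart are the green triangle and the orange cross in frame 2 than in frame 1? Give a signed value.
-2.4

Distance in frame 1: 4.0. Distance in frame 2: 1.6.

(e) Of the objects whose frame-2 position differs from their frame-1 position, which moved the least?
the pink star

(moved 0.5)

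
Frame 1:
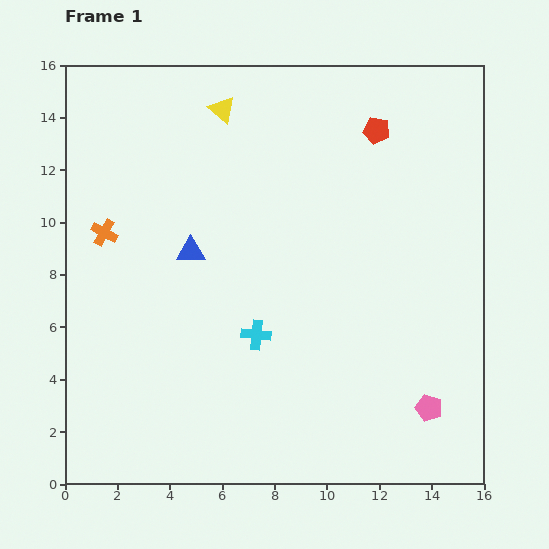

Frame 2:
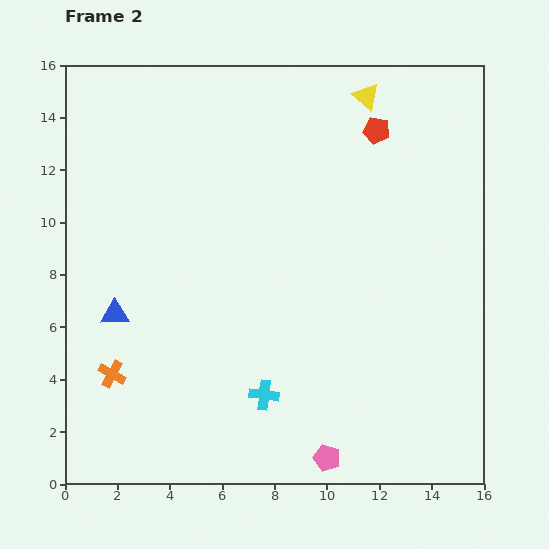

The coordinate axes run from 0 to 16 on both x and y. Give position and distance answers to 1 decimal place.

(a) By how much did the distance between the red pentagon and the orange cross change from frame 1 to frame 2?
+2.6

Distance in frame 1: 11.1. Distance in frame 2: 13.7.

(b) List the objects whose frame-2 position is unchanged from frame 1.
the red pentagon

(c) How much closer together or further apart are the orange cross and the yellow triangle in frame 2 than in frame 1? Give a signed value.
+7.9

Distance in frame 1: 6.5. Distance in frame 2: 14.4.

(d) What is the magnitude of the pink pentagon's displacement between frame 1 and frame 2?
4.3

The pink pentagon moved from (13.9, 2.9) to (10.0, 1.0), a distance of √(3.9² + 1.9²) ≈ 4.3.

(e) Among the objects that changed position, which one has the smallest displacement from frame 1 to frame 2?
the cyan cross

(moved 2.3)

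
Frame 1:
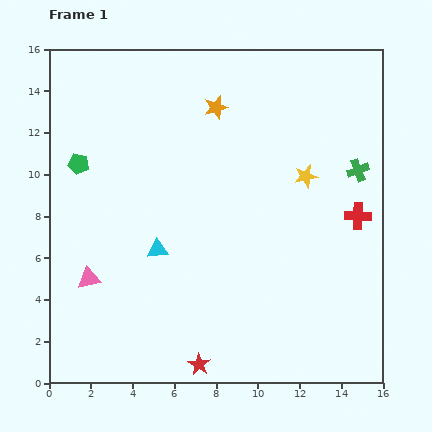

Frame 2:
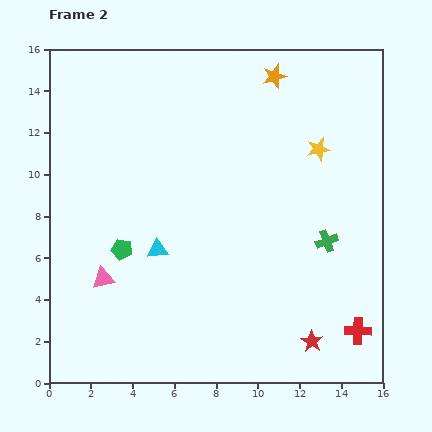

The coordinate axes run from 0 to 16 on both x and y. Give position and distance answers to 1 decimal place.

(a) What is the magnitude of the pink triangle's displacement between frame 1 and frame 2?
0.7

The pink triangle moved from (1.9, 5.0) to (2.6, 5.0), a distance of √(0.7² + 0.0²) ≈ 0.7.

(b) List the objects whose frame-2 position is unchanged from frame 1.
the cyan triangle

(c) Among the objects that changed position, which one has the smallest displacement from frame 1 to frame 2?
the pink triangle

(moved 0.7)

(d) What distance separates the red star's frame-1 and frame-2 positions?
5.5

The red star moved from (7.2, 0.9) to (12.6, 2.0), a distance of √(5.4² + 1.1²) ≈ 5.5.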